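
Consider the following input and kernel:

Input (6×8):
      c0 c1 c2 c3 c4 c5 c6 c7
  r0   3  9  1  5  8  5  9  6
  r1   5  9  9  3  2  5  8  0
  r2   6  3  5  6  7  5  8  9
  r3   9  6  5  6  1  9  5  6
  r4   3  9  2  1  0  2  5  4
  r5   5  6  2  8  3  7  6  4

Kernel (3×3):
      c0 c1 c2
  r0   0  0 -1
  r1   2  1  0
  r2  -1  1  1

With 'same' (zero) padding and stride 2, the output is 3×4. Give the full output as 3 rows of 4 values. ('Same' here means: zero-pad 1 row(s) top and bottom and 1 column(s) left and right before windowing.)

Output[0,0]: The receptive field on the zero-padded input at this output position is [0 0 0 / 0 3 9 / 0 5 9]. Elementwise product with the kernel and sum: 0·-1 + 0·2 + 3·1 + 0·-1 + 5·1 + 9·1.

17 22 22 22
12 13 18 20
8 18 -5 6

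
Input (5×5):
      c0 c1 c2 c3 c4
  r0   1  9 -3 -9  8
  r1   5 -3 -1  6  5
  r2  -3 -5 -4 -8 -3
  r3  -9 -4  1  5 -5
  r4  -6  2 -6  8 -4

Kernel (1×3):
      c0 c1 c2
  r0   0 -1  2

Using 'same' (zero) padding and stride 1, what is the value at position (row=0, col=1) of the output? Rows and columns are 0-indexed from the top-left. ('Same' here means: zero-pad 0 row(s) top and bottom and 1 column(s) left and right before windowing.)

The receptive field on the zero-padded input at this output position is [1 9 -3]. Elementwise product with the kernel and sum: 9·-1 + -3·2.

-15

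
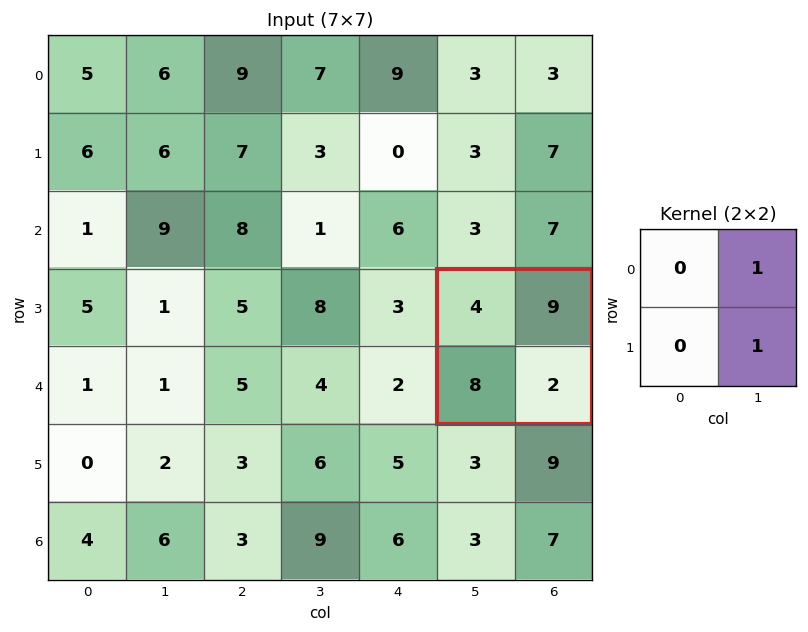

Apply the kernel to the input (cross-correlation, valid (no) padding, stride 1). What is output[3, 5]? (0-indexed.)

The receptive field on the input at this output position is [4 9 / 8 2]. Elementwise product with the kernel and sum: 9·1 + 2·1.

11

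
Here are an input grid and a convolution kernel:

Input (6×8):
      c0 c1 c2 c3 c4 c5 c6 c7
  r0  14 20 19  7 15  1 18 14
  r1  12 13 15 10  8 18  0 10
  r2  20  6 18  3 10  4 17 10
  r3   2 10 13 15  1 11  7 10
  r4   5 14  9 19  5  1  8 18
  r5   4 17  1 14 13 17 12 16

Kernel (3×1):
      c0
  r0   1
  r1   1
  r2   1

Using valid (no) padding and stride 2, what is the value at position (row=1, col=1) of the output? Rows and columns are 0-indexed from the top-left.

The receptive field on the input at this output position is [18 / 13 / 9]. Elementwise product with the kernel and sum: 18·1 + 13·1 + 9·1.

40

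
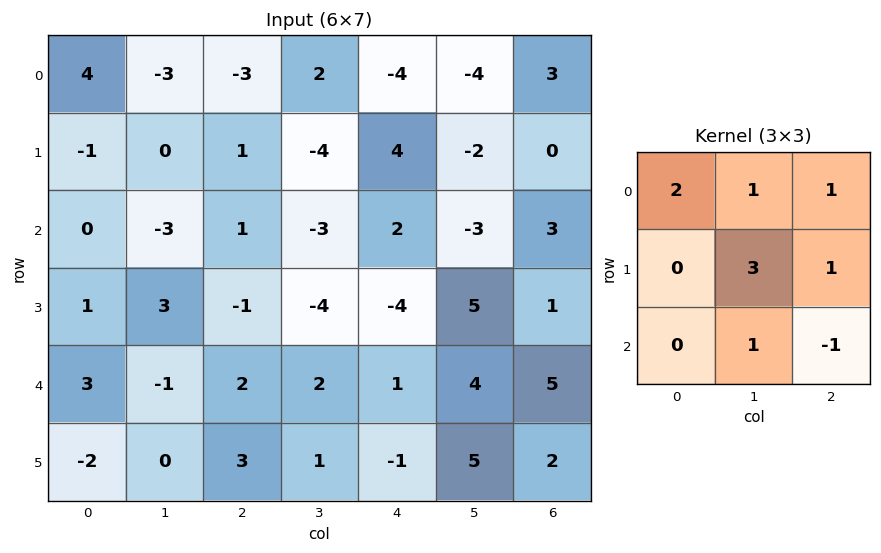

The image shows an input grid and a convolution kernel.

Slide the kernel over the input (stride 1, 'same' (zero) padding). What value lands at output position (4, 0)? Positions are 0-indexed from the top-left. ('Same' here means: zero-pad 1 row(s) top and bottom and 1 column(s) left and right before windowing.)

10

The receptive field on the zero-padded input at this output position is [0 1 3 / 0 3 -1 / 0 -2 0]. Elementwise product with the kernel and sum: 0·2 + 1·1 + 3·1 + 3·3 + -1·1 + -2·1 + 0·-1.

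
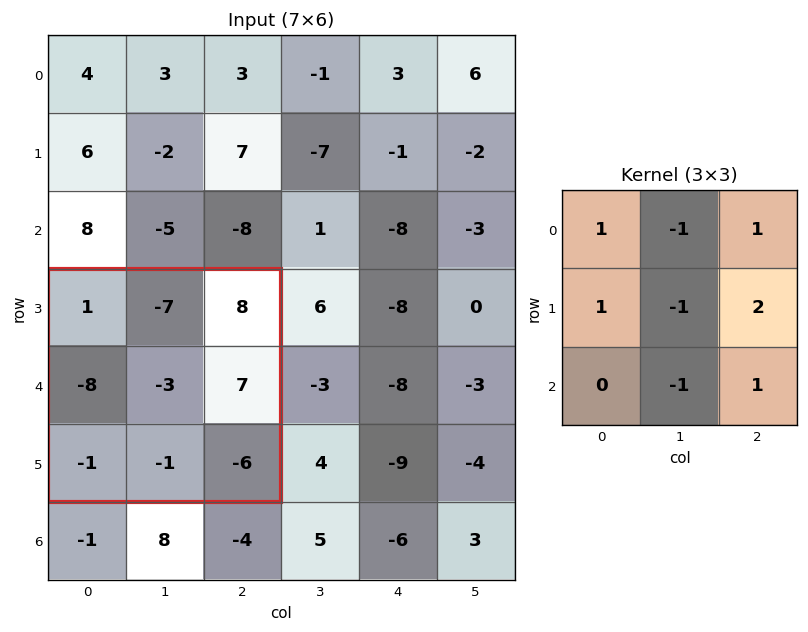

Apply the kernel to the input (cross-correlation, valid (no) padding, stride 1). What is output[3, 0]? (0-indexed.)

20

The receptive field on the input at this output position is [1 -7 8 / -8 -3 7 / -1 -1 -6]. Elementwise product with the kernel and sum: 1·1 + -7·-1 + 8·1 + -8·1 + -3·-1 + 7·2 + -1·-1 + -6·1.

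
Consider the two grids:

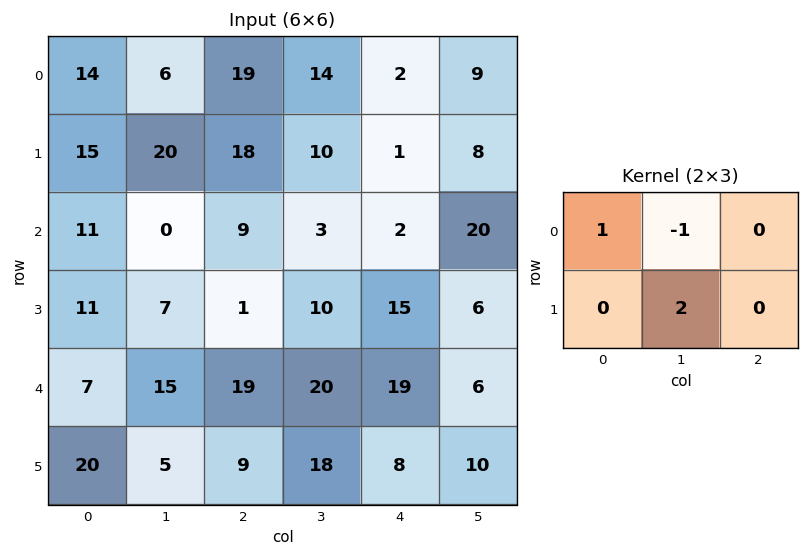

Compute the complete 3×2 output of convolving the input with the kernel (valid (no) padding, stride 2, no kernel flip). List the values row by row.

48 25
25 26
2 35

Output[0,0]: The receptive field on the input at this output position is [14 6 19 / 15 20 18]. Elementwise product with the kernel and sum: 14·1 + 6·-1 + 20·2.
Output[0,1]: The receptive field on the input at this output position is [19 14 2 / 18 10 1]. Elementwise product with the kernel and sum: 19·1 + 14·-1 + 10·2.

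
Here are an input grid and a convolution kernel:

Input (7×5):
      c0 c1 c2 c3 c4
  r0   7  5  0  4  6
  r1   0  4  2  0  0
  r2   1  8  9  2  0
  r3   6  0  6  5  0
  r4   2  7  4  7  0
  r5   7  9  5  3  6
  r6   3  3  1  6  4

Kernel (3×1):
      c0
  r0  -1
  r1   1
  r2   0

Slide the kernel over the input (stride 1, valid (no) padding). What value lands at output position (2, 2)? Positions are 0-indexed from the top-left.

-3

The receptive field on the input at this output position is [9 / 6 / 4]. Elementwise product with the kernel and sum: 9·-1 + 6·1.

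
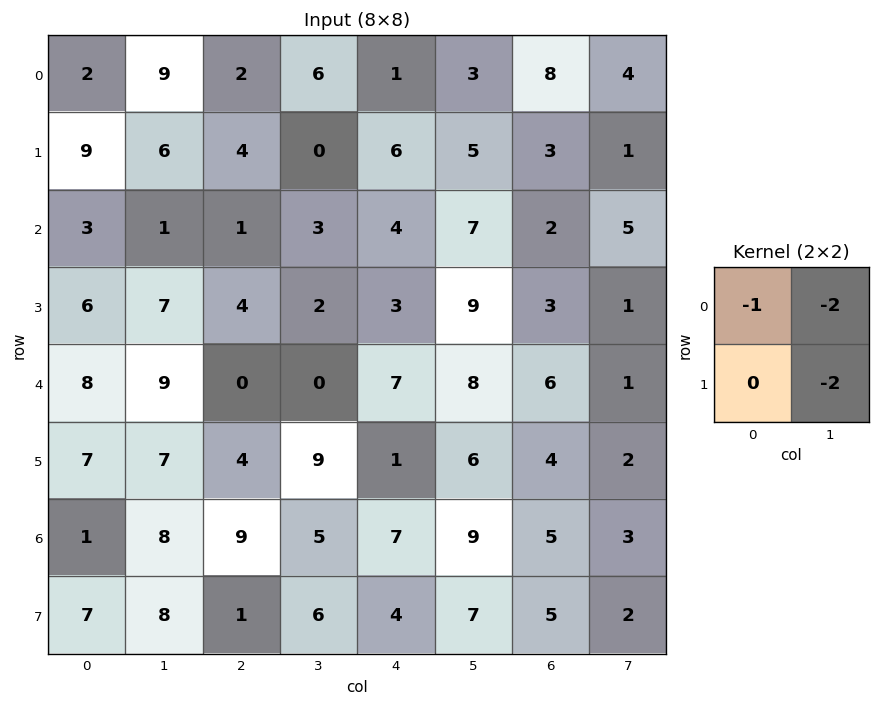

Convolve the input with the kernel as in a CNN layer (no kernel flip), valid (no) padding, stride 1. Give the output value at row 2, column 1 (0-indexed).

-11

The receptive field on the input at this output position is [1 1 / 7 4]. Elementwise product with the kernel and sum: 1·-1 + 1·-2 + 4·-2.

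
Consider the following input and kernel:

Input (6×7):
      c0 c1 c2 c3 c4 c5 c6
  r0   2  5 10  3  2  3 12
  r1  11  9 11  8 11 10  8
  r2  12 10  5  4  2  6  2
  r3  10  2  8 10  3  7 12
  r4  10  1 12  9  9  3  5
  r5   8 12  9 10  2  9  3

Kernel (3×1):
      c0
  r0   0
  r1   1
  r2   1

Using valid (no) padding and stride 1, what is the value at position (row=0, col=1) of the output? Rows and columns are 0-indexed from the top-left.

The receptive field on the input at this output position is [5 / 9 / 10]. Elementwise product with the kernel and sum: 9·1 + 10·1.

19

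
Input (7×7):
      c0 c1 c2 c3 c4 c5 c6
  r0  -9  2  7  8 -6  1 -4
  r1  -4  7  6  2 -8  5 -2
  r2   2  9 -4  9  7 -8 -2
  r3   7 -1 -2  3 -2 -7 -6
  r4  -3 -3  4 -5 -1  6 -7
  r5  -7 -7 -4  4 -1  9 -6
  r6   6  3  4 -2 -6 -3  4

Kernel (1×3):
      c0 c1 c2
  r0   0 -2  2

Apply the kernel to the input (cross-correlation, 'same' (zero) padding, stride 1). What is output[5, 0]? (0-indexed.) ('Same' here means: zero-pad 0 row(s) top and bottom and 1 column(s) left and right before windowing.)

0

The receptive field on the zero-padded input at this output position is [0 -7 -7]. Elementwise product with the kernel and sum: -7·-2 + -7·2.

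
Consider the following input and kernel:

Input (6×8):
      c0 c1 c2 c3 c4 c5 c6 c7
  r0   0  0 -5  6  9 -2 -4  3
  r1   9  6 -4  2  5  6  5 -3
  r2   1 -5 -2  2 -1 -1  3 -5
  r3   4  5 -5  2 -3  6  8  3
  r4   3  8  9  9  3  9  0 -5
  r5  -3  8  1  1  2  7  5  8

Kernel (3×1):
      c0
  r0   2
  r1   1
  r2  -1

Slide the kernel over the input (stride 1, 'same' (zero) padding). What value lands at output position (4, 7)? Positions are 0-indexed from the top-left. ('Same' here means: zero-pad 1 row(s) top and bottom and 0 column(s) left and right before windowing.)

-7

The receptive field on the zero-padded input at this output position is [3 / -5 / 8]. Elementwise product with the kernel and sum: 3·2 + -5·1 + 8·-1.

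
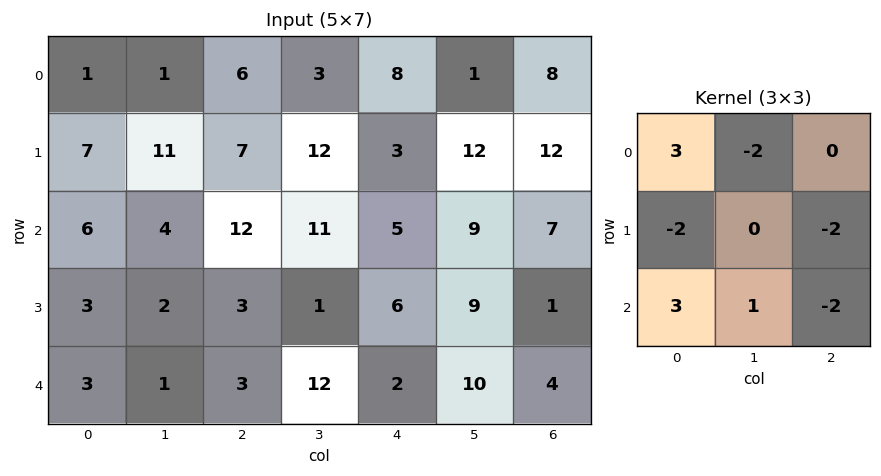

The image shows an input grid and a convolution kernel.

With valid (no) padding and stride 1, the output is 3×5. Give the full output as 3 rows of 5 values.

-29 -53 29 -35 2
-32 -4 -39 -19 -14
2 -36 13 21 -9

Output[0,0]: The receptive field on the input at this output position is [1 1 6 / 7 11 7 / 6 4 12]. Elementwise product with the kernel and sum: 1·3 + 1·-2 + 7·-2 + 7·-2 + 6·3 + 4·1 + 12·-2.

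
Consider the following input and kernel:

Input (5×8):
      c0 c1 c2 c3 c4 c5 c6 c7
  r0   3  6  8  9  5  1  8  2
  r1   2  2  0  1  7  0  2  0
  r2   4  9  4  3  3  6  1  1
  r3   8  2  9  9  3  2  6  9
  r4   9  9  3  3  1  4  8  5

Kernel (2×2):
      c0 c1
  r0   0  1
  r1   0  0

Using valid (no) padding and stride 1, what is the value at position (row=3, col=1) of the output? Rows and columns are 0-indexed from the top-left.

9

The receptive field on the input at this output position is [2 9 / 9 3]. Elementwise product with the kernel and sum: 9·1.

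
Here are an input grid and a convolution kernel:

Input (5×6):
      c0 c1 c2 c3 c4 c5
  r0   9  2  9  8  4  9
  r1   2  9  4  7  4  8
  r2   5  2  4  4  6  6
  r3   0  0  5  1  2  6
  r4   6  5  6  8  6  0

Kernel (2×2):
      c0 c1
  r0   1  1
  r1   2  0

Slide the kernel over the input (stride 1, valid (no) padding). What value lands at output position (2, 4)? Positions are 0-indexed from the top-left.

16

The receptive field on the input at this output position is [6 6 / 2 6]. Elementwise product with the kernel and sum: 6·1 + 6·1 + 2·2.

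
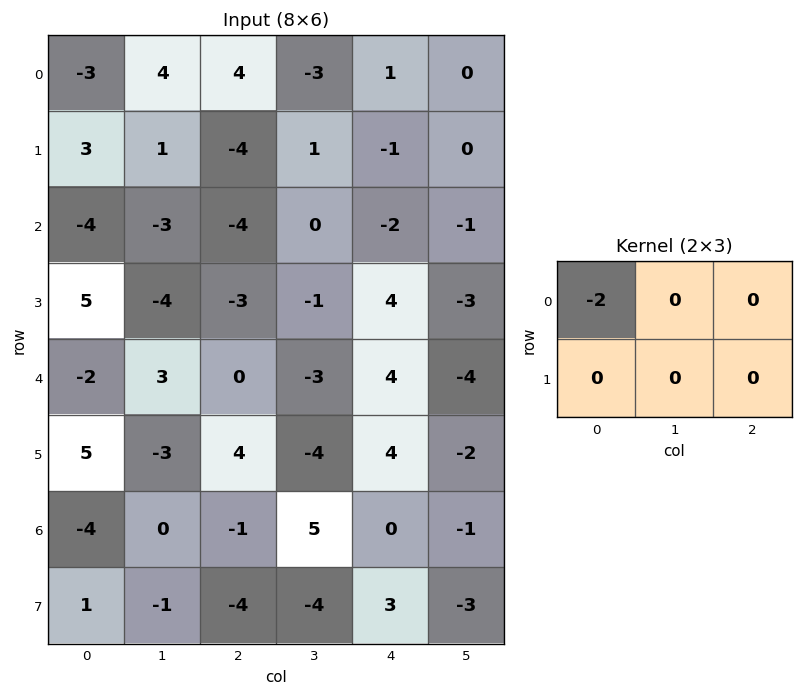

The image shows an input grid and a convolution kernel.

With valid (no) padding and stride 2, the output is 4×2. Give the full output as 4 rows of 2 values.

Output[0,0]: The receptive field on the input at this output position is [-3 4 4 / 3 1 -4]. Elementwise product with the kernel and sum: -3·-2.
Output[0,1]: The receptive field on the input at this output position is [4 -3 1 / -4 1 -1]. Elementwise product with the kernel and sum: 4·-2.

6 -8
8 8
4 0
8 2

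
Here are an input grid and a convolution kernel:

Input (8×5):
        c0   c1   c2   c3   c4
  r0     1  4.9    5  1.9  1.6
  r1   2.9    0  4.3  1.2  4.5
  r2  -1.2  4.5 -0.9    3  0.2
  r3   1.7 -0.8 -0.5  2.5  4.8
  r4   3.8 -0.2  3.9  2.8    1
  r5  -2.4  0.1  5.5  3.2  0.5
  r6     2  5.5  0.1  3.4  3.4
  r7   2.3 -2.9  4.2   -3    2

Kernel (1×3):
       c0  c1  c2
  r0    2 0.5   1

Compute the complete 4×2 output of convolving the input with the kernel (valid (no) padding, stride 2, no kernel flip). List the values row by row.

Output[0,0]: The receptive field on the input at this output position is [1 4.9 5]. Elementwise product with the kernel and sum: 1·2 + 4.9·0.5 + 5·1.
Output[0,1]: The receptive field on the input at this output position is [5 1.9 1.6]. Elementwise product with the kernel and sum: 5·2 + 1.9·0.5 + 1.6·1.

9.45 12.55
-1.05 -0.1
11.4 10.2
6.85 5.3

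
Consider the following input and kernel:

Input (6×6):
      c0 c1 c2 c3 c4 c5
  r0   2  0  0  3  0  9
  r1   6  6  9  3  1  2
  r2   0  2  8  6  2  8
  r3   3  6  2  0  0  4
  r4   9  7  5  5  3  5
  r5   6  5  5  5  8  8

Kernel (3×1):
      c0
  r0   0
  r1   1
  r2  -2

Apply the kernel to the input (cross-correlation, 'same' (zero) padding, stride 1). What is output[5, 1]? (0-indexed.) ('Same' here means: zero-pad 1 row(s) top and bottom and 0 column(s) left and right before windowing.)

The receptive field on the zero-padded input at this output position is [7 / 5 / 0]. Elementwise product with the kernel and sum: 5·1 + 0·-2.

5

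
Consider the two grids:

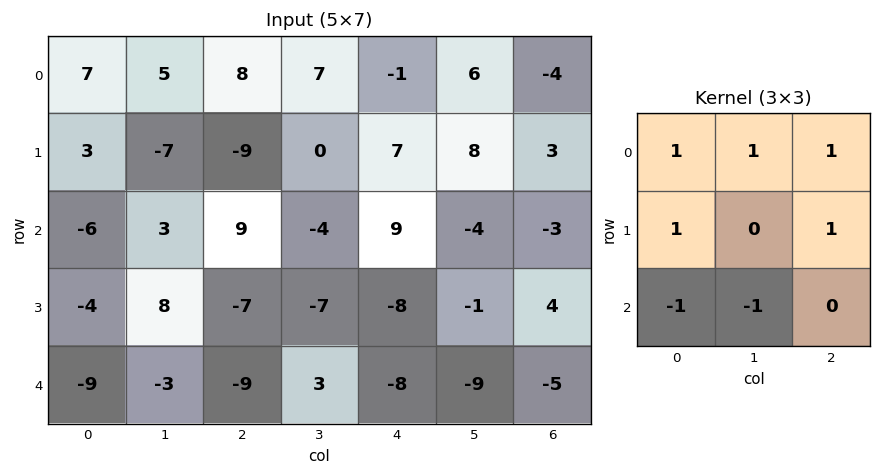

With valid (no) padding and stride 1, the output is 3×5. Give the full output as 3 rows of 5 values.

17 1 7 15 6
-14 -18 30 22 33
7 21 5 -2 15

Output[0,0]: The receptive field on the input at this output position is [7 5 8 / 3 -7 -9 / -6 3 9]. Elementwise product with the kernel and sum: 7·1 + 5·1 + 8·1 + 3·1 + -9·1 + -6·-1 + 3·-1.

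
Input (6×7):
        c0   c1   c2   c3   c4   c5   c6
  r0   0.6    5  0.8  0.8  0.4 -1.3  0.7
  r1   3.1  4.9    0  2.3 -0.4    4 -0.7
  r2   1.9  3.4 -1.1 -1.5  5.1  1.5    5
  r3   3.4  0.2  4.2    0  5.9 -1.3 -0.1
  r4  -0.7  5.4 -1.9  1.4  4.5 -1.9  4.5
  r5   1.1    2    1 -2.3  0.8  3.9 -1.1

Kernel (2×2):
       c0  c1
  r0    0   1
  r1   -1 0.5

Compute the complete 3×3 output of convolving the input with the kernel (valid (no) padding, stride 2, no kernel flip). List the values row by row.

4.35 1.95 1.1
0.1 -5.7 -5.05
5.3 -0.75 -0.75

Output[0,0]: The receptive field on the input at this output position is [0.6 5 / 3.1 4.9]. Elementwise product with the kernel and sum: 5·1 + 3.1·-1 + 4.9·0.5.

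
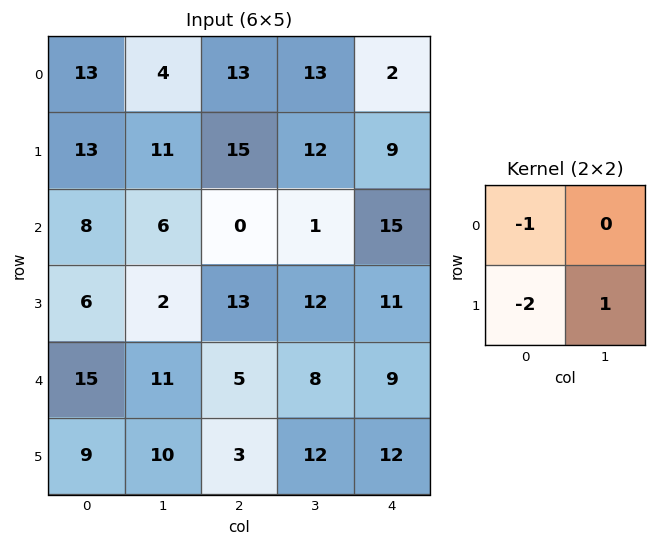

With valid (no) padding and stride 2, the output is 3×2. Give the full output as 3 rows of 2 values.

-28 -31
-18 -14
-23 1

Output[0,0]: The receptive field on the input at this output position is [13 4 / 13 11]. Elementwise product with the kernel and sum: 13·-1 + 13·-2 + 11·1.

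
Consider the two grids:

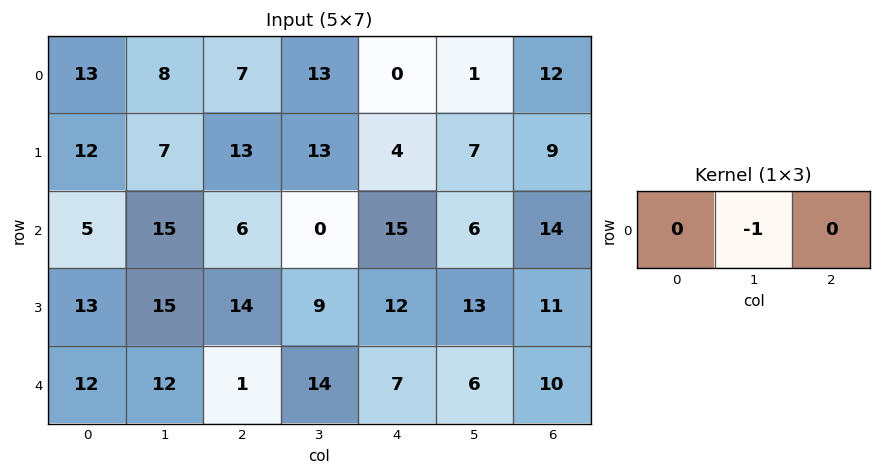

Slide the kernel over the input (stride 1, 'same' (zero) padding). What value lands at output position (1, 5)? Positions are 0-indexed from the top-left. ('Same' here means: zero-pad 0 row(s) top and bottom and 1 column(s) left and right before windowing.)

The receptive field on the zero-padded input at this output position is [4 7 9]. Elementwise product with the kernel and sum: 7·-1.

-7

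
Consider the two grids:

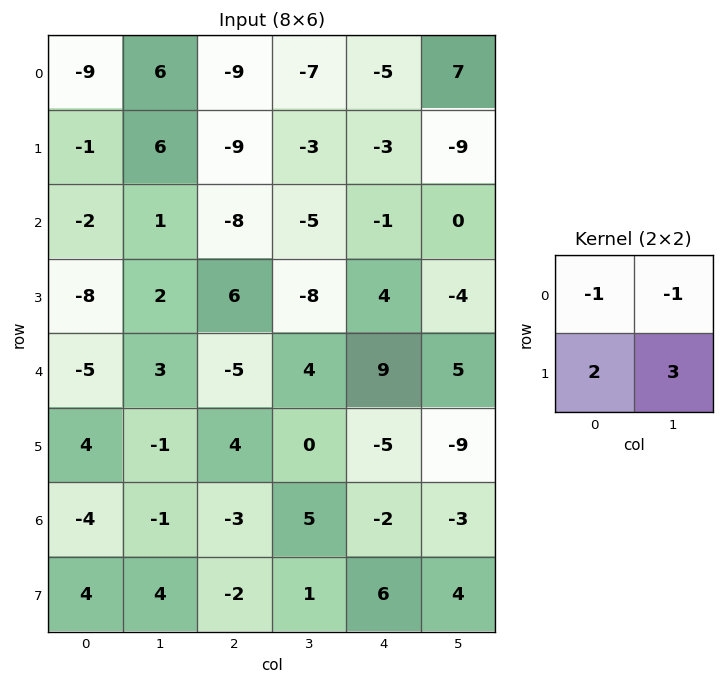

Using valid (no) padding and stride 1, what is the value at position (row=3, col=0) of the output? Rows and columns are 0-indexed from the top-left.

5

The receptive field on the input at this output position is [-8 2 / -5 3]. Elementwise product with the kernel and sum: -8·-1 + 2·-1 + -5·2 + 3·3.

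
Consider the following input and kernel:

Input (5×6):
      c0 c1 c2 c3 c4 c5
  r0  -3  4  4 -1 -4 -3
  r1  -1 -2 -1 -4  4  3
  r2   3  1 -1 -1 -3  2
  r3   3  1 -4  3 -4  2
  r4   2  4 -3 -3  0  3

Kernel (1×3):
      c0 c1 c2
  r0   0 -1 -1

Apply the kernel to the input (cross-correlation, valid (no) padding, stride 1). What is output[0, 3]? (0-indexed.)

The receptive field on the input at this output position is [-1 -4 -3]. Elementwise product with the kernel and sum: -4·-1 + -3·-1.

7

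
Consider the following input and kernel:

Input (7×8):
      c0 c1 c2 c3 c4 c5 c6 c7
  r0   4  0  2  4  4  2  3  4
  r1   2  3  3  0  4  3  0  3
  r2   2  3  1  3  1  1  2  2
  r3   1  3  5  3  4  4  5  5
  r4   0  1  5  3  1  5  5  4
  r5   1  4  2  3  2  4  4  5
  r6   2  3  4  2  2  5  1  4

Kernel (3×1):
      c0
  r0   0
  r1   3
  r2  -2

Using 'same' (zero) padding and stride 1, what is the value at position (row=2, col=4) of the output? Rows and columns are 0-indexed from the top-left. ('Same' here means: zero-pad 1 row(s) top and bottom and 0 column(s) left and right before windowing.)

The receptive field on the zero-padded input at this output position is [4 / 1 / 4]. Elementwise product with the kernel and sum: 1·3 + 4·-2.

-5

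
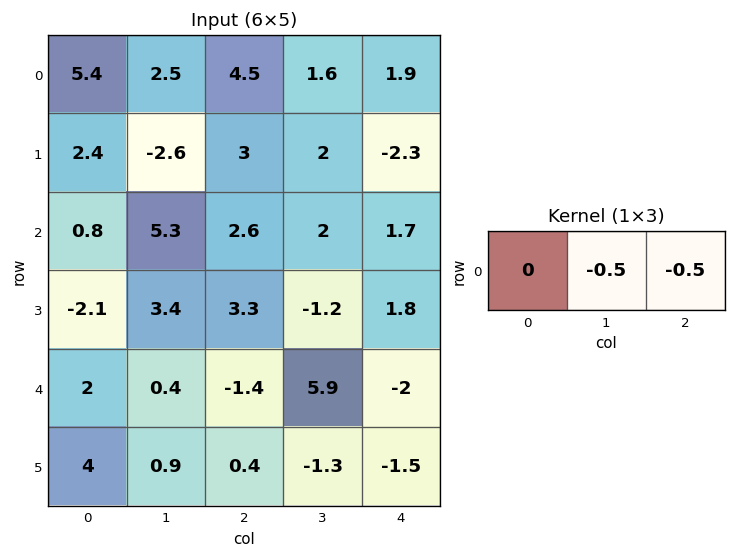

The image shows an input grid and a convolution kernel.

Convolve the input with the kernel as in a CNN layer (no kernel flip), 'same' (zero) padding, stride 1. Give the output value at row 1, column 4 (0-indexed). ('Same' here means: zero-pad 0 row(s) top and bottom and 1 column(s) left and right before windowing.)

1.15

The receptive field on the zero-padded input at this output position is [2 -2.3 0]. Elementwise product with the kernel and sum: -2.3·-0.5 + 0·-0.5.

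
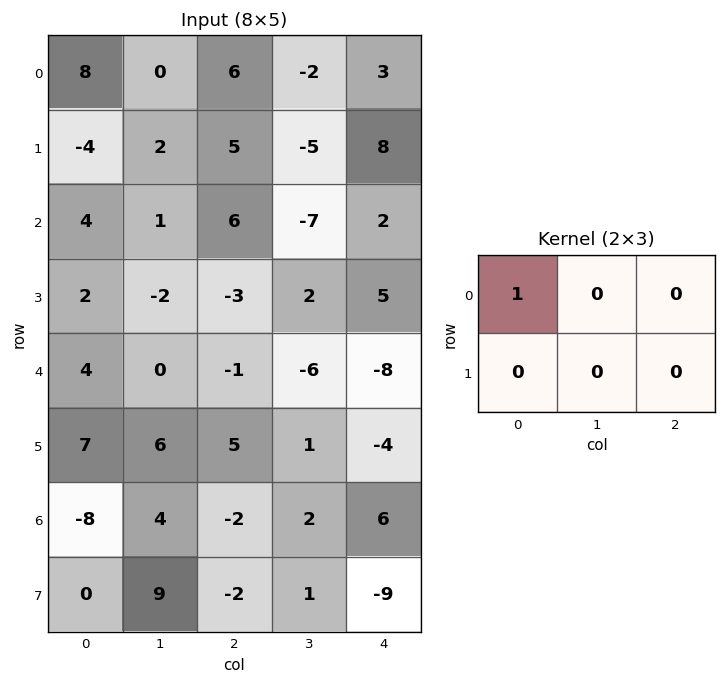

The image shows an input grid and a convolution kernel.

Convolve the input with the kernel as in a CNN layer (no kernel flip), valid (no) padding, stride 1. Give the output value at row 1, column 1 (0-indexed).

2

The receptive field on the input at this output position is [2 5 -5 / 1 6 -7]. Elementwise product with the kernel and sum: 2·1.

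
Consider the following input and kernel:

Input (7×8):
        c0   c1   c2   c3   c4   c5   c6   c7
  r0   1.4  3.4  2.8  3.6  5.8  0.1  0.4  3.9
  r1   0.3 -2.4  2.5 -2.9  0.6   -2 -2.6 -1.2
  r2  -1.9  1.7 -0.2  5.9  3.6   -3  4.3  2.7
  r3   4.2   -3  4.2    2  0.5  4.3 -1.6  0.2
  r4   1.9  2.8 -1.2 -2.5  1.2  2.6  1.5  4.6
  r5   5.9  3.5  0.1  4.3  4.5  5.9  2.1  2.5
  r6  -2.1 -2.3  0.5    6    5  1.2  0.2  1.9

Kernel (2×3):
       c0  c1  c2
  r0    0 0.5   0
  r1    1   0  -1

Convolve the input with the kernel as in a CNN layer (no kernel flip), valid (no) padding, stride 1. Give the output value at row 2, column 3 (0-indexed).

The receptive field on the input at this output position is [5.9 3.6 -3 / 2 0.5 4.3]. Elementwise product with the kernel and sum: 3.6·0.5 + 2·1 + 4.3·-1.

-0.5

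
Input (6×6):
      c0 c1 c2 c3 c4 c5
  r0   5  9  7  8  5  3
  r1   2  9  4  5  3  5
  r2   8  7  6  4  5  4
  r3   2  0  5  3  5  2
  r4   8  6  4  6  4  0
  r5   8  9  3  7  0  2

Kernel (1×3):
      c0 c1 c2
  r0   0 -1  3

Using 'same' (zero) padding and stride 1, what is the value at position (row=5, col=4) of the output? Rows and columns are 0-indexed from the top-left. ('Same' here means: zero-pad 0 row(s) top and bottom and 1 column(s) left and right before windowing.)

The receptive field on the zero-padded input at this output position is [7 0 2]. Elementwise product with the kernel and sum: 0·-1 + 2·3.

6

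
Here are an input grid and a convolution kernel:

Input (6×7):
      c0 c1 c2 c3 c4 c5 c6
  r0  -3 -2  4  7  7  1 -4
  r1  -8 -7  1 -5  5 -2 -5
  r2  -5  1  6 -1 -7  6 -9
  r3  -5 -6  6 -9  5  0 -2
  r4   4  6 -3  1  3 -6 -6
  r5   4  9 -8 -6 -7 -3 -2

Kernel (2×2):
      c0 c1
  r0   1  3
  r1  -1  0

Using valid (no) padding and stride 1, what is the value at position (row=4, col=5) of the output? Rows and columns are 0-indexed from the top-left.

-21

The receptive field on the input at this output position is [-6 -6 / -3 -2]. Elementwise product with the kernel and sum: -6·1 + -6·3 + -3·-1.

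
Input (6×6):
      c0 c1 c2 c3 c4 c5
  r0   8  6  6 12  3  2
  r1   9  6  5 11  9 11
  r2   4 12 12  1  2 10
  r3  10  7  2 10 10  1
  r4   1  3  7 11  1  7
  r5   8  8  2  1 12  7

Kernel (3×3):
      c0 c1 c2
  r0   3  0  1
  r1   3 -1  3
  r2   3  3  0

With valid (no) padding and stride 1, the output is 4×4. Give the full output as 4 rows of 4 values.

Output[0,0]: The receptive field on the input at this output position is [8 6 6 / 9 6 5 / 4 12 12]. Elementwise product with the kernel and sum: 8·3 + 6·1 + 9·3 + 6·-1 + 5·3 + 4·3 + 12·3.

114 148 91 104
119 83 101 135
65 116 118 72
101 96 38 123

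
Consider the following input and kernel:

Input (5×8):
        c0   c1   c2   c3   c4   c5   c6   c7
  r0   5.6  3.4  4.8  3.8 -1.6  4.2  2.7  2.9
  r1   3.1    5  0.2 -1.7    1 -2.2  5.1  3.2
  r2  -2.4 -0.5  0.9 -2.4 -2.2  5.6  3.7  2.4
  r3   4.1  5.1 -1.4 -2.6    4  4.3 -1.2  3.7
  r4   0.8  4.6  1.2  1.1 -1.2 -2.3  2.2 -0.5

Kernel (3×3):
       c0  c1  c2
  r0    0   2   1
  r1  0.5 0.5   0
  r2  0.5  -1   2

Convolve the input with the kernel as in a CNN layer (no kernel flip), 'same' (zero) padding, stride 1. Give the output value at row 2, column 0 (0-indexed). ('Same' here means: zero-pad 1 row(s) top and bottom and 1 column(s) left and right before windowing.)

The receptive field on the zero-padded input at this output position is [0 3.1 5 / 0 -2.4 -0.5 / 0 4.1 5.1]. Elementwise product with the kernel and sum: 3.1·2 + 5·1 + 0·0.5 + -2.4·0.5 + 0·0.5 + 4.1·-1 + 5.1·2.

16.1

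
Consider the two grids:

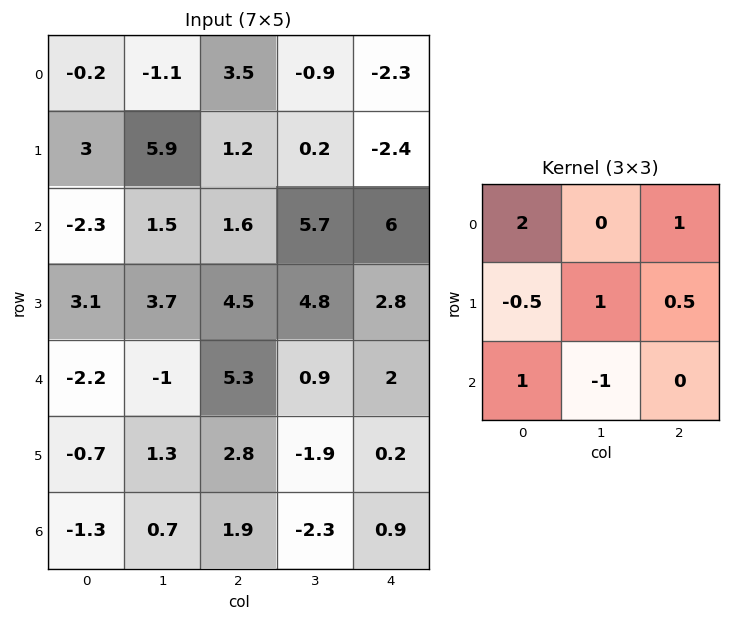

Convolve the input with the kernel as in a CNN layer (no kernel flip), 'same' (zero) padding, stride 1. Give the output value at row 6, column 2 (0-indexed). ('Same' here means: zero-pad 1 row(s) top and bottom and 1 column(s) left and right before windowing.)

The receptive field on the zero-padded input at this output position is [1.3 2.8 -1.9 / 0.7 1.9 -2.3 / 0 0 0]. Elementwise product with the kernel and sum: 1.3·2 + -1.9·1 + 0.7·-0.5 + 1.9·1 + -2.3·0.5 + 0·1 + 0·-1.

1.1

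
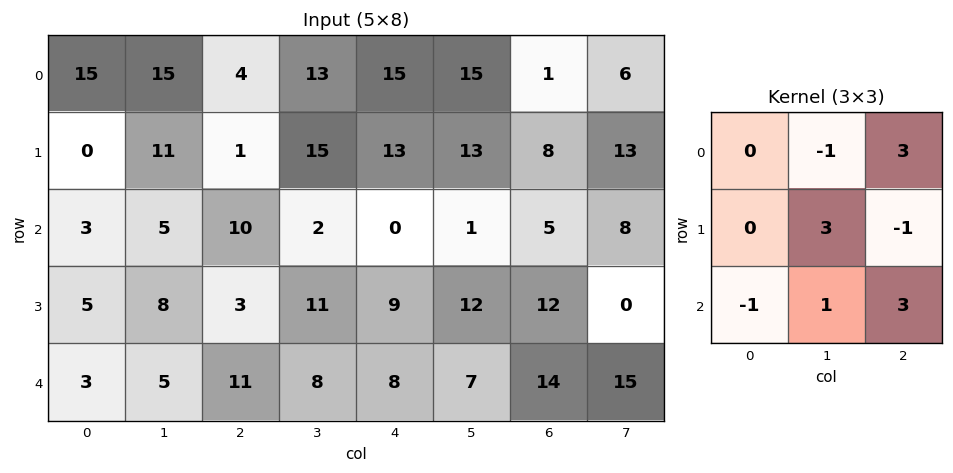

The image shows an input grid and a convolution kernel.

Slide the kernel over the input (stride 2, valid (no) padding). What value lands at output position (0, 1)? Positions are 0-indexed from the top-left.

The receptive field on the input at this output position is [4 13 15 / 1 15 13 / 10 2 0]. Elementwise product with the kernel and sum: 13·-1 + 15·3 + 15·3 + 13·-1 + 10·-1 + 2·1 + 0·3.

56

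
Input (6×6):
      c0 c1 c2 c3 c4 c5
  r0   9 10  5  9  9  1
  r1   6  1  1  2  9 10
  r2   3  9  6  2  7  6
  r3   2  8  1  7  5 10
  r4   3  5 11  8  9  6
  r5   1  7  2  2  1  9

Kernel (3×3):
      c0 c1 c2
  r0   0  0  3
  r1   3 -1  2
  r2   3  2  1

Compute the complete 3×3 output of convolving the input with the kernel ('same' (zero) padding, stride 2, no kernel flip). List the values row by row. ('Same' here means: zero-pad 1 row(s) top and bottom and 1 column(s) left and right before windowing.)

Output[0,0]: The receptive field on the zero-padded input at this output position is [0 0 0 / 0 9 10 / 0 6 1]. Elementwise product with the kernel and sum: 0·3 + 0·3 + 9·-1 + 10·2 + 0·3 + 6·2 + 1·1.
Output[0,1]: The receptive field on the zero-padded input at this output position is [0 0 0 / 10 5 9 / 1 1 2]. Elementwise product with the kernel and sum: 0·3 + 10·3 + 5·-1 + 9·2 + 1·3 + 1·2 + 2·1.

24 50 54
30 64 82
40 68 74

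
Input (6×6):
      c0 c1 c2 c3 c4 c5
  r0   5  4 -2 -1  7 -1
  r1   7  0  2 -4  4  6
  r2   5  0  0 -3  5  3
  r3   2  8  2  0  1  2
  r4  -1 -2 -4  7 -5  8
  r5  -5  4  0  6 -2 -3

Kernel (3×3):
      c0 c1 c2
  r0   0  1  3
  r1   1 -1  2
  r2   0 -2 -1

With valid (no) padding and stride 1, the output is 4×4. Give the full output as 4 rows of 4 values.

9 -12 35 -5
-7 -20 20 16
6 -2 7 19
-1 12 -28 42

Output[0,0]: The receptive field on the input at this output position is [5 4 -2 / 7 0 2 / 5 0 0]. Elementwise product with the kernel and sum: 4·1 + -2·3 + 7·1 + 0·-1 + 2·2 + 0·-2 + 0·-1.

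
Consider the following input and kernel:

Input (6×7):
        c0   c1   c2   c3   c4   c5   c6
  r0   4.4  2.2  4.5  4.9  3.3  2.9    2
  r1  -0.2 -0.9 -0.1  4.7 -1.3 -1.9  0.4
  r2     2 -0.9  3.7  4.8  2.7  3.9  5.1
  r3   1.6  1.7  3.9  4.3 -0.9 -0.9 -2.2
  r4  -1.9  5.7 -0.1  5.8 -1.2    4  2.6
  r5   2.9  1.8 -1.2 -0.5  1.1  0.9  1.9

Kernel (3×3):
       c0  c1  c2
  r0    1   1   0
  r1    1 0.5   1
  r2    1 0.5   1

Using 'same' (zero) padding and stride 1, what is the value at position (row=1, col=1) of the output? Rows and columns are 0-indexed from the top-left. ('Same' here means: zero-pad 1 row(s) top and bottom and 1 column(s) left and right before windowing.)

The receptive field on the zero-padded input at this output position is [4.4 2.2 4.5 / -0.2 -0.9 -0.1 / 2 -0.9 3.7]. Elementwise product with the kernel and sum: 4.4·1 + 2.2·1 + -0.2·1 + -0.9·0.5 + -0.1·1 + 2·1 + -0.9·0.5 + 3.7·1.

11.1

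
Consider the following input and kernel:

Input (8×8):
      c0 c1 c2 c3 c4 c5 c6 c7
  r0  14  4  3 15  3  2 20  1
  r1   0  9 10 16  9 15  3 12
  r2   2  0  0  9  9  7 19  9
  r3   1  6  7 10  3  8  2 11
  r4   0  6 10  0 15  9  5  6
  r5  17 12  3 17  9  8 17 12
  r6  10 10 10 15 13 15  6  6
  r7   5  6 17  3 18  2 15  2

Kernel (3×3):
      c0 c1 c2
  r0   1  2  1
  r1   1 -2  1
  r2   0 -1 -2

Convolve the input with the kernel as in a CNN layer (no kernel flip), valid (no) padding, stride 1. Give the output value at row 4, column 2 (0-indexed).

-38

The receptive field on the input at this output position is [10 0 15 / 3 17 9 / 10 15 13]. Elementwise product with the kernel and sum: 10·1 + 0·2 + 15·1 + 3·1 + 17·-2 + 9·1 + 15·-1 + 13·-2.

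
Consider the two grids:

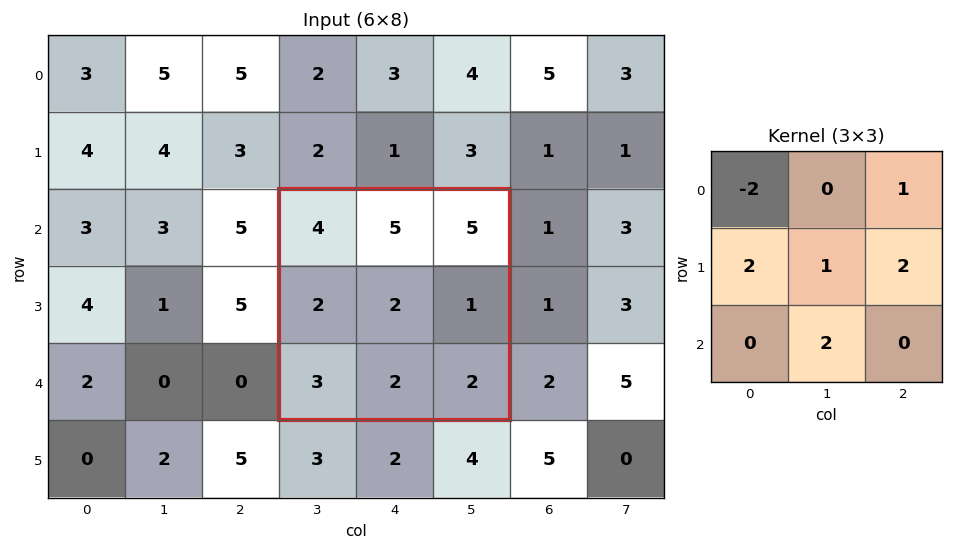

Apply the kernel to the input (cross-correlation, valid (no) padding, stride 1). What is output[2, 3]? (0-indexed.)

The receptive field on the input at this output position is [4 5 5 / 2 2 1 / 3 2 2]. Elementwise product with the kernel and sum: 4·-2 + 5·1 + 2·2 + 2·1 + 1·2 + 2·2.

9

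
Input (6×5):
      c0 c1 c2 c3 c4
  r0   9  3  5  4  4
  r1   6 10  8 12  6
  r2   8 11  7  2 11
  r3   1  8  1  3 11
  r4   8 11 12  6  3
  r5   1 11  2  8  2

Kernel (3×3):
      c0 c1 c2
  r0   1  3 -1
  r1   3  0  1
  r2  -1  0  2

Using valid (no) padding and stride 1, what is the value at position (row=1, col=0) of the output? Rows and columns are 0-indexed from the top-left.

The receptive field on the input at this output position is [6 10 8 / 8 11 7 / 1 8 1]. Elementwise product with the kernel and sum: 6·1 + 10·3 + 8·-1 + 8·3 + 7·1 + 1·-1 + 1·2.

60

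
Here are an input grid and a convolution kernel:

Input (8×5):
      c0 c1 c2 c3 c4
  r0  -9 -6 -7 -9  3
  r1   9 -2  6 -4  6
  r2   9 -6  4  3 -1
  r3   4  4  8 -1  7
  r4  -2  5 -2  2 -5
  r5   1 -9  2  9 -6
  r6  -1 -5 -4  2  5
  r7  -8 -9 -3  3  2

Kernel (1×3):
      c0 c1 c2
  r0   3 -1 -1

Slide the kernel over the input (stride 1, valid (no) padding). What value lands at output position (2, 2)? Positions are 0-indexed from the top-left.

The receptive field on the input at this output position is [4 3 -1]. Elementwise product with the kernel and sum: 4·3 + 3·-1 + -1·-1.

10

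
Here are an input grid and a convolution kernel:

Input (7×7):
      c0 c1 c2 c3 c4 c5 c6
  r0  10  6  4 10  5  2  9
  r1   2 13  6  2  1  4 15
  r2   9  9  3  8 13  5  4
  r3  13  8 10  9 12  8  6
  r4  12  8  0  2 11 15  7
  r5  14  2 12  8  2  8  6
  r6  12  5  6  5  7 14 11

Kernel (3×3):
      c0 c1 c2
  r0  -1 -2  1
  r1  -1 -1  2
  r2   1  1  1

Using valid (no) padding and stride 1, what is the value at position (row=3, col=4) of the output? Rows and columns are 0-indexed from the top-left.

The receptive field on the input at this output position is [12 8 6 / 11 15 7 / 2 8 6]. Elementwise product with the kernel and sum: 12·-1 + 8·-2 + 6·1 + 11·-1 + 15·-1 + 7·2 + 2·1 + 8·1 + 6·1.

-18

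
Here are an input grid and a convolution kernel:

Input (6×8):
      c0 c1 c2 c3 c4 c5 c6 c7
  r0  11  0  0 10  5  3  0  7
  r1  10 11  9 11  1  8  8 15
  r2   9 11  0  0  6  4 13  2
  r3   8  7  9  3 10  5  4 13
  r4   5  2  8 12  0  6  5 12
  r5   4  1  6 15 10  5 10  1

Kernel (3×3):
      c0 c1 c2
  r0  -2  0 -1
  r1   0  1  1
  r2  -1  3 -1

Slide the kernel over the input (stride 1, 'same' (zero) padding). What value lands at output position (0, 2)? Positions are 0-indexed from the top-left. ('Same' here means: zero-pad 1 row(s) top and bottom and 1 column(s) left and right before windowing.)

15

The receptive field on the zero-padded input at this output position is [0 0 0 / 0 0 10 / 11 9 11]. Elementwise product with the kernel and sum: 0·-2 + 0·-1 + 0·1 + 10·1 + 11·-1 + 9·3 + 11·-1.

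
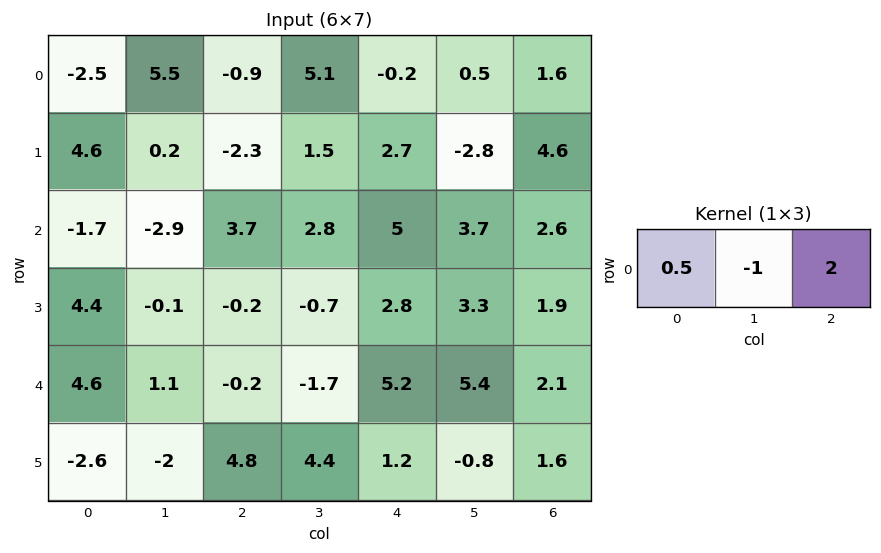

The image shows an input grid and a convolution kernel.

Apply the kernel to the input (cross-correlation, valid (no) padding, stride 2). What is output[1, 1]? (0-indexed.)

The receptive field on the input at this output position is [3.7 2.8 5]. Elementwise product with the kernel and sum: 3.7·0.5 + 2.8·-1 + 5·2.

9.05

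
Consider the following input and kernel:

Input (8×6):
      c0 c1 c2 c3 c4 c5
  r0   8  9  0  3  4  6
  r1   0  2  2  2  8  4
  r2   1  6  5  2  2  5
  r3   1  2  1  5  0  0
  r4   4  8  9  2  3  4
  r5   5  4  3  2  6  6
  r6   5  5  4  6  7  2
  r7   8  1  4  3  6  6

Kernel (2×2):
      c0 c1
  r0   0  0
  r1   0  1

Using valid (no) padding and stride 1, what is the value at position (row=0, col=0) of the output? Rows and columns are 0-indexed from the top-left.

2

The receptive field on the input at this output position is [8 9 / 0 2]. Elementwise product with the kernel and sum: 2·1.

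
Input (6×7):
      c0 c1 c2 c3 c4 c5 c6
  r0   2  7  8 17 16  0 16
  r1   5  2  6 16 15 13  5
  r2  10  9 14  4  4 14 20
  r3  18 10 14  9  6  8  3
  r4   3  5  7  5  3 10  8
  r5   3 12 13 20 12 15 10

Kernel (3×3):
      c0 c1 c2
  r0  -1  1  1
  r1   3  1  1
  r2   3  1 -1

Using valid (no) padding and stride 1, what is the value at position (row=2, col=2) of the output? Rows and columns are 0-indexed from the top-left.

The receptive field on the input at this output position is [14 4 4 / 14 9 6 / 7 5 3]. Elementwise product with the kernel and sum: 14·-1 + 4·1 + 4·1 + 14·3 + 9·1 + 6·1 + 7·3 + 5·1 + 3·-1.

74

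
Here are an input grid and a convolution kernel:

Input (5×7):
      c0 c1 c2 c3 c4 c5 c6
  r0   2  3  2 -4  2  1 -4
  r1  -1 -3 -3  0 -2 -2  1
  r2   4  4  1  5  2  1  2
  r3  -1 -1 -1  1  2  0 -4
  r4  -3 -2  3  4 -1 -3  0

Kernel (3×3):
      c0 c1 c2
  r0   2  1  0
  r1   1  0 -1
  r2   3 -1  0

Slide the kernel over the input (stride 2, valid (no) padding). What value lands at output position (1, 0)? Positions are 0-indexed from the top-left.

The receptive field on the input at this output position is [4 4 1 / -1 -1 -1 / -3 -2 3]. Elementwise product with the kernel and sum: 4·2 + 4·1 + -1·1 + -1·-1 + -3·3 + -2·-1.

5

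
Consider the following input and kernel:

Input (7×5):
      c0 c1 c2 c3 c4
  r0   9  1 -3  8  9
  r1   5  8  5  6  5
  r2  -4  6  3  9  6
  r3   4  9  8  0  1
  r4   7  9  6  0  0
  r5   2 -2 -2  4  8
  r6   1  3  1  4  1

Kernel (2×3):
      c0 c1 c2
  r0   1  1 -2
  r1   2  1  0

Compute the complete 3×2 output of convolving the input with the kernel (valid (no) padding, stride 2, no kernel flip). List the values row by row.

Output[0,0]: The receptive field on the input at this output position is [9 1 -3 / 5 8 5]. Elementwise product with the kernel and sum: 9·1 + 1·1 + -3·-2 + 5·2 + 8·1.
Output[0,1]: The receptive field on the input at this output position is [-3 8 9 / 5 6 5]. Elementwise product with the kernel and sum: -3·1 + 8·1 + 9·-2 + 5·2 + 6·1.

34 3
13 16
6 6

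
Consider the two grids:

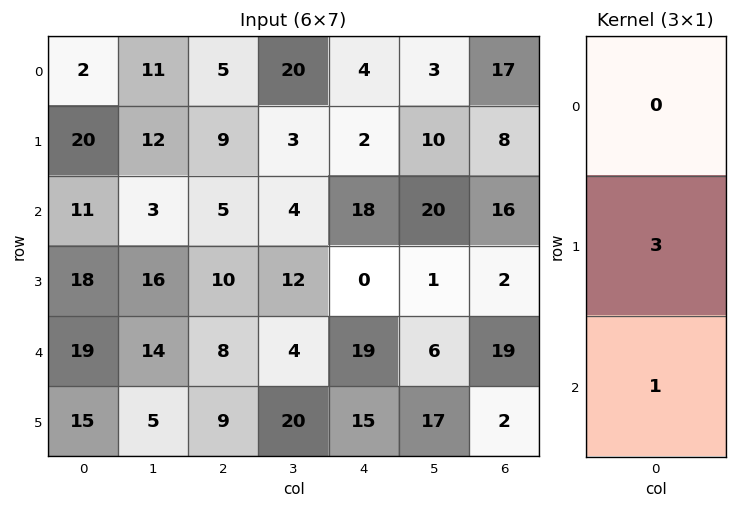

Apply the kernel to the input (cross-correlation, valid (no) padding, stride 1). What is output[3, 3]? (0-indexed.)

32

The receptive field on the input at this output position is [12 / 4 / 20]. Elementwise product with the kernel and sum: 4·3 + 20·1.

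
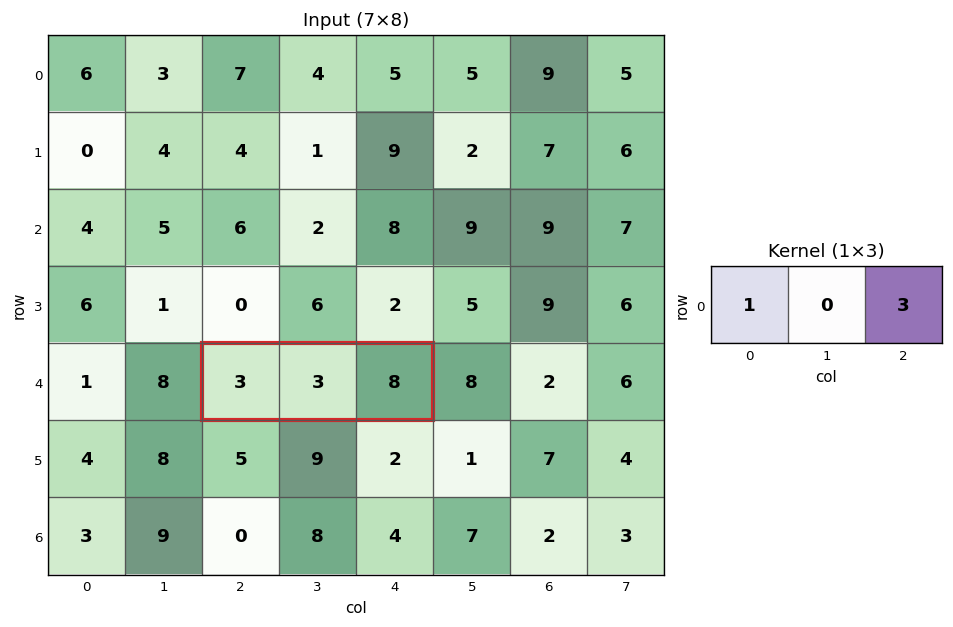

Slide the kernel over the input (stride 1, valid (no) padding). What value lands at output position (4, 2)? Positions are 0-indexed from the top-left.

The receptive field on the input at this output position is [3 3 8]. Elementwise product with the kernel and sum: 3·1 + 8·3.

27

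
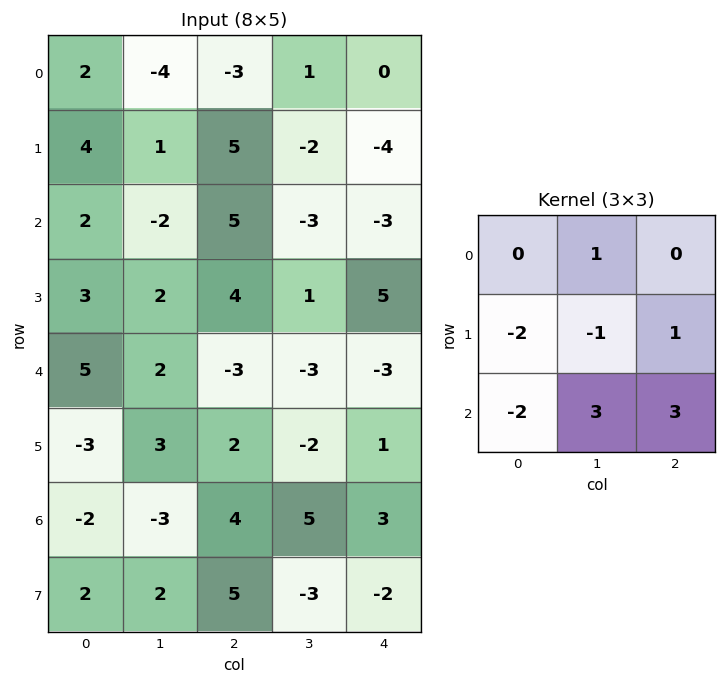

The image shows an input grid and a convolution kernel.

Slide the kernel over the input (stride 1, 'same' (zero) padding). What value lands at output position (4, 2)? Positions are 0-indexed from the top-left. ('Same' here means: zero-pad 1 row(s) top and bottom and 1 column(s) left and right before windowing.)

-6

The receptive field on the zero-padded input at this output position is [2 4 1 / 2 -3 -3 / 3 2 -2]. Elementwise product with the kernel and sum: 4·1 + 2·-2 + -3·-1 + -3·1 + 3·-2 + 2·3 + -2·3.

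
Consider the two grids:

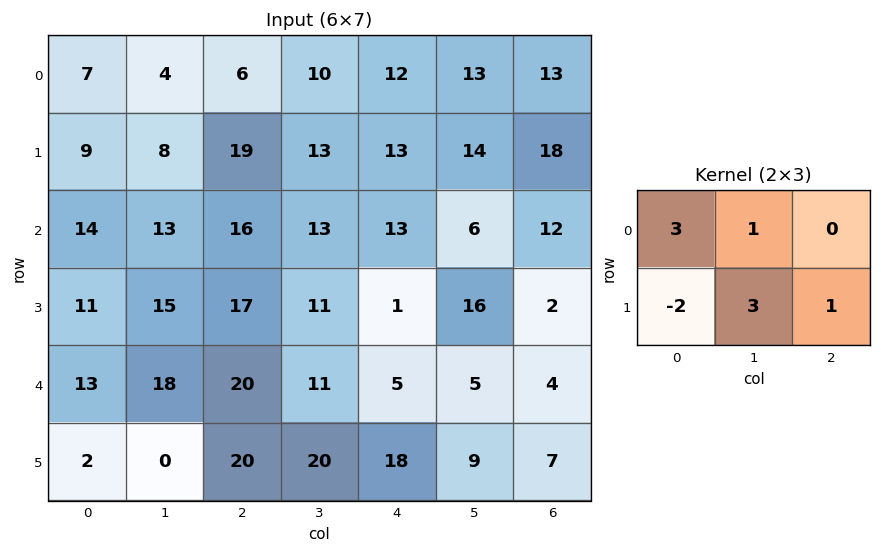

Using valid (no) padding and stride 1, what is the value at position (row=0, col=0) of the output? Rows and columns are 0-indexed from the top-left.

50

The receptive field on the input at this output position is [7 4 6 / 9 8 19]. Elementwise product with the kernel and sum: 7·3 + 4·1 + 9·-2 + 8·3 + 19·1.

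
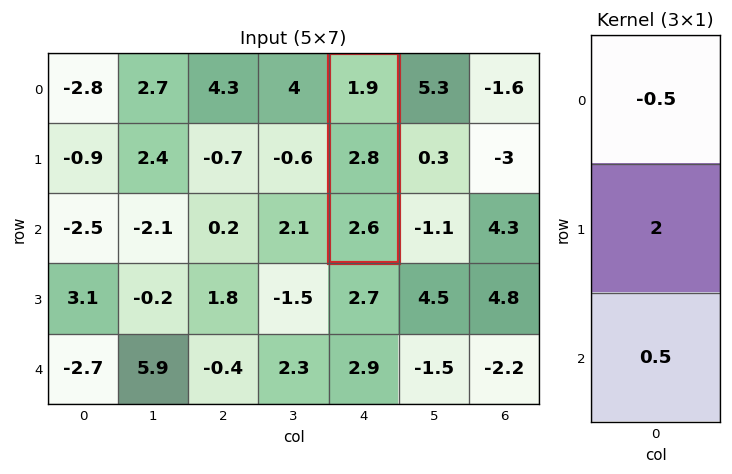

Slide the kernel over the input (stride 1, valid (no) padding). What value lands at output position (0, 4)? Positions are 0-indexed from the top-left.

5.95

The receptive field on the input at this output position is [1.9 / 2.8 / 2.6]. Elementwise product with the kernel and sum: 1.9·-0.5 + 2.8·2 + 2.6·0.5.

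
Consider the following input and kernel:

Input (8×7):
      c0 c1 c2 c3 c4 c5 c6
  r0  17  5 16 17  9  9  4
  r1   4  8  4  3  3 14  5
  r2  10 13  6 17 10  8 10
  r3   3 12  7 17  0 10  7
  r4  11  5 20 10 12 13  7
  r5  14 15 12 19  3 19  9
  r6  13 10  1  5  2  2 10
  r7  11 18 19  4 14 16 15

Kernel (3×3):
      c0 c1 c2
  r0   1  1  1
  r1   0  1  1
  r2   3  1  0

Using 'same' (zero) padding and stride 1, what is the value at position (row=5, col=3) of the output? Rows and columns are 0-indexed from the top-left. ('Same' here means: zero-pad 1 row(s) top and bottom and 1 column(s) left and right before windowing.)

72

The receptive field on the zero-padded input at this output position is [20 10 12 / 12 19 3 / 1 5 2]. Elementwise product with the kernel and sum: 20·1 + 10·1 + 12·1 + 19·1 + 3·1 + 1·3 + 5·1.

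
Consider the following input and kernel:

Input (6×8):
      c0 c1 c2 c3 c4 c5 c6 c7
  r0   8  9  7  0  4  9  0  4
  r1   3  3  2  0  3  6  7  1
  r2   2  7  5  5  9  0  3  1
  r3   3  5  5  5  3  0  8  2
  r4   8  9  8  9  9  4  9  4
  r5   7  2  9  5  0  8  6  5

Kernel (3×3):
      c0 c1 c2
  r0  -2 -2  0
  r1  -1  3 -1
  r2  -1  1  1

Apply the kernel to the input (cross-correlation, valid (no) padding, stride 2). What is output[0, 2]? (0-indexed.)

The receptive field on the input at this output position is [4 9 0 / 3 6 7 / 9 0 3]. Elementwise product with the kernel and sum: 4·-2 + 9·-2 + 3·-1 + 6·3 + 7·-1 + 9·-1 + 0·1 + 3·1.

-24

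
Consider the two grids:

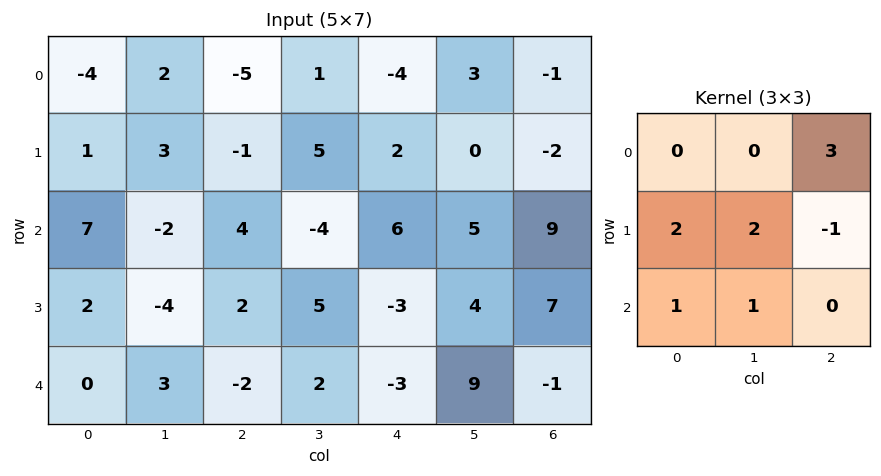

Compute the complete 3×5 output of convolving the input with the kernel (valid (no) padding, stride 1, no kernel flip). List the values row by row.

Output[0,0]: The receptive field on the input at this output position is [-4 2 -5 / 1 3 -1 / 7 -2 4]. Elementwise product with the kernel and sum: -5·3 + 1·2 + 3·2 + -1·-1 + 7·1 + -2·1.
Output[0,1]: The receptive field on the input at this output position is [2 -5 1 / 3 -1 5 / -2 4 -4]. Elementwise product with the kernel and sum: 1·3 + 3·2 + -1·2 + 5·-1 + -2·1 + 4·1.

-1 4 -6 25 14
1 21 7 1 8
9 -20 35 14 28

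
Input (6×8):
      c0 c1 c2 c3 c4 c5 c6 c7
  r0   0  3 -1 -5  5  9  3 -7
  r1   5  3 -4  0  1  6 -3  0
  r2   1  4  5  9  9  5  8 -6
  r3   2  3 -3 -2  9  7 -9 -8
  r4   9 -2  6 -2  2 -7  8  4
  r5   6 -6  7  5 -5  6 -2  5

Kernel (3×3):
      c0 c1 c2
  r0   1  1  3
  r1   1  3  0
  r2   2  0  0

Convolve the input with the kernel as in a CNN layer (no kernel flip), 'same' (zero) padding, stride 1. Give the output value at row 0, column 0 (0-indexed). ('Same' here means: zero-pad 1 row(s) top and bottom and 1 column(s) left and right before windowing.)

0

The receptive field on the zero-padded input at this output position is [0 0 0 / 0 0 3 / 0 5 3]. Elementwise product with the kernel and sum: 0·1 + 0·1 + 0·3 + 0·1 + 0·3 + 0·2.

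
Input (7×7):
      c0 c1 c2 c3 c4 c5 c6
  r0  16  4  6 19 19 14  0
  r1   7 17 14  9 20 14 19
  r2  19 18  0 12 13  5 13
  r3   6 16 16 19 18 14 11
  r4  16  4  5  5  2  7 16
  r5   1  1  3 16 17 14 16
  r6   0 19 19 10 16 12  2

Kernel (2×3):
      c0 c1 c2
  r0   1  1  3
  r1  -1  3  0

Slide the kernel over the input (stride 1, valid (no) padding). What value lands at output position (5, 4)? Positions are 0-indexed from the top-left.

The receptive field on the input at this output position is [17 14 16 / 16 12 2]. Elementwise product with the kernel and sum: 17·1 + 14·1 + 16·3 + 16·-1 + 12·3.

99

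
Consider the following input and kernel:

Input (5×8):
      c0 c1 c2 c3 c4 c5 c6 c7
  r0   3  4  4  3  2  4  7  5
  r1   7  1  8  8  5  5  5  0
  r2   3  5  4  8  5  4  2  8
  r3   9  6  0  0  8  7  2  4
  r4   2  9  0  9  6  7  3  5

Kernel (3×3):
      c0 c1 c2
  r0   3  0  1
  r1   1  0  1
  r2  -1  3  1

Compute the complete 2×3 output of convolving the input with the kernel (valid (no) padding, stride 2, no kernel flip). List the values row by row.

44 52 32
47 58 45

Output[0,0]: The receptive field on the input at this output position is [3 4 4 / 7 1 8 / 3 5 4]. Elementwise product with the kernel and sum: 3·3 + 4·1 + 7·1 + 8·1 + 3·-1 + 5·3 + 4·1.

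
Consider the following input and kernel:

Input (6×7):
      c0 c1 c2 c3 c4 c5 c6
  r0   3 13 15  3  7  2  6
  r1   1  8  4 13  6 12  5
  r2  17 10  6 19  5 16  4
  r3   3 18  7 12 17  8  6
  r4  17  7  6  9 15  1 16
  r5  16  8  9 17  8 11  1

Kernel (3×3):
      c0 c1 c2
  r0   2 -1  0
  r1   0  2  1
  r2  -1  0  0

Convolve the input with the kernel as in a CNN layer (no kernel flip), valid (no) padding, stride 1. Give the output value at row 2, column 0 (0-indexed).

50

The receptive field on the input at this output position is [17 10 6 / 3 18 7 / 17 7 6]. Elementwise product with the kernel and sum: 17·2 + 10·-1 + 18·2 + 7·1 + 17·-1.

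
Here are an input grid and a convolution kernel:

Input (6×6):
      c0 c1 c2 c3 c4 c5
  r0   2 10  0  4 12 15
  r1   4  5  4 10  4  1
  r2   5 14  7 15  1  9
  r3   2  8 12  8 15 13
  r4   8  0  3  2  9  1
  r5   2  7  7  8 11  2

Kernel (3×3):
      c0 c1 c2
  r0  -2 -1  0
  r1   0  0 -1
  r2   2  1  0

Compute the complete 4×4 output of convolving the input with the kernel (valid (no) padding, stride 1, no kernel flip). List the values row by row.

6 5 21 10
-8 -1 13 -2
-20 -40 -36 -31
-4 -9 -19 -5

Output[0,0]: The receptive field on the input at this output position is [2 10 0 / 4 5 4 / 5 14 7]. Elementwise product with the kernel and sum: 2·-2 + 10·-1 + 4·-1 + 5·2 + 14·1.
Output[0,1]: The receptive field on the input at this output position is [10 0 4 / 5 4 10 / 14 7 15]. Elementwise product with the kernel and sum: 10·-2 + 0·-1 + 10·-1 + 14·2 + 7·1.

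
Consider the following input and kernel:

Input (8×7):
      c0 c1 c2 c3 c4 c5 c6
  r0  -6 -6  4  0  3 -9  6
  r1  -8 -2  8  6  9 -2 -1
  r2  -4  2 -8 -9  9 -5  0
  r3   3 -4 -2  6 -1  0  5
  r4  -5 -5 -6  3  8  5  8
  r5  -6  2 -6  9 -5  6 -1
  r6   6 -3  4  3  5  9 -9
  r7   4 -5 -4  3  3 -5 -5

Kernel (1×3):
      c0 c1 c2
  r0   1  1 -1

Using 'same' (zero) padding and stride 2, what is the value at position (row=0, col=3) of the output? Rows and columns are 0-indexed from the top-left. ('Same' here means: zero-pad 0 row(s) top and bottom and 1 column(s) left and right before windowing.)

-3

The receptive field on the zero-padded input at this output position is [-9 6 0]. Elementwise product with the kernel and sum: -9·1 + 6·1 + 0·-1.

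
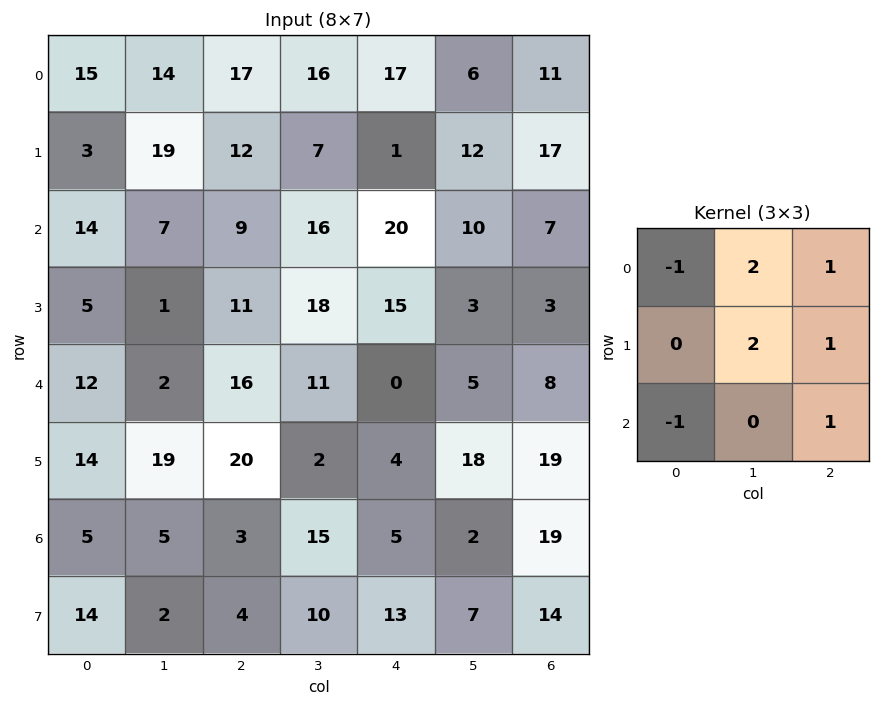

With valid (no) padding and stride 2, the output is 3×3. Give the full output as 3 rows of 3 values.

Output[0,0]: The receptive field on the input at this output position is [15 14 17 / 3 19 12 / 14 7 9]. Elementwise product with the kernel and sum: 15·-1 + 14·2 + 17·1 + 19·2 + 12·1 + 14·-1 + 9·1.
Output[0,1]: The receptive field on the input at this output position is [17 16 17 / 12 7 1 / 9 16 20]. Elementwise product with the kernel and sum: 17·-1 + 16·2 + 17·1 + 7·2 + 1·1 + 9·-1 + 20·1.

75 58 34
26 78 24
64 16 87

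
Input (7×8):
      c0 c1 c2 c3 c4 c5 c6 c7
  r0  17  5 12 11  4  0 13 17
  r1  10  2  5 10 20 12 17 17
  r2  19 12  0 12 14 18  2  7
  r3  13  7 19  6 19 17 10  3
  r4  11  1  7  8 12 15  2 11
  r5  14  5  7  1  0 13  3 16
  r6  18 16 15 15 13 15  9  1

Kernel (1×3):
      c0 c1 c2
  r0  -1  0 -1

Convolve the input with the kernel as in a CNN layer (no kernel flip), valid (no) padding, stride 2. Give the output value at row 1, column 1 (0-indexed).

-14

The receptive field on the input at this output position is [0 12 14]. Elementwise product with the kernel and sum: 0·-1 + 14·-1.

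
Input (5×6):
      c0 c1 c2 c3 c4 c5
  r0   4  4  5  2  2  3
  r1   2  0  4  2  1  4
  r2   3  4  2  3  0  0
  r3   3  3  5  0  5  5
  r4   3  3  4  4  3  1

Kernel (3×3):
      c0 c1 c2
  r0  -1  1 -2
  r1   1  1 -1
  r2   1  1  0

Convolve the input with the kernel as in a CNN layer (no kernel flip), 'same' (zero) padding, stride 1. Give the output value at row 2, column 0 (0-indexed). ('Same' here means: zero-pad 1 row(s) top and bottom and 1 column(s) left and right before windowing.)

4

The receptive field on the zero-padded input at this output position is [0 2 0 / 0 3 4 / 0 3 3]. Elementwise product with the kernel and sum: 0·-1 + 2·1 + 0·-2 + 0·1 + 3·1 + 4·-1 + 0·1 + 3·1.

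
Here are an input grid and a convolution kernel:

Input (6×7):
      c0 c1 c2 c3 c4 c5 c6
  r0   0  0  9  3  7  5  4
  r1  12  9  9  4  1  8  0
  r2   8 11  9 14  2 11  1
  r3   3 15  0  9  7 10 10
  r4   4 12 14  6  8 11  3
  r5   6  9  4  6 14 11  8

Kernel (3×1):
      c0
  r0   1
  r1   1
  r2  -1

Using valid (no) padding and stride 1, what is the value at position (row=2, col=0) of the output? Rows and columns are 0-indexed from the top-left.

7

The receptive field on the input at this output position is [8 / 3 / 4]. Elementwise product with the kernel and sum: 8·1 + 3·1 + 4·-1.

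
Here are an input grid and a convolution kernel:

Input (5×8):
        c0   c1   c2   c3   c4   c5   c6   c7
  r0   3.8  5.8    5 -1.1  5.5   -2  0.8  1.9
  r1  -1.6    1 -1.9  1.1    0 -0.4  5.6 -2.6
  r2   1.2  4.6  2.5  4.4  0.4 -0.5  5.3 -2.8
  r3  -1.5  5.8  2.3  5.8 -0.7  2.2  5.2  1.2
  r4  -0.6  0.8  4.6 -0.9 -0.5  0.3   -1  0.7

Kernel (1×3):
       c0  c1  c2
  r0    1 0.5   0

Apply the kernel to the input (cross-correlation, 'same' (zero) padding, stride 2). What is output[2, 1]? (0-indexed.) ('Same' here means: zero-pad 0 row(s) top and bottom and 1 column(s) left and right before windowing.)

3.1

The receptive field on the zero-padded input at this output position is [0.8 4.6 -0.9]. Elementwise product with the kernel and sum: 0.8·1 + 4.6·0.5.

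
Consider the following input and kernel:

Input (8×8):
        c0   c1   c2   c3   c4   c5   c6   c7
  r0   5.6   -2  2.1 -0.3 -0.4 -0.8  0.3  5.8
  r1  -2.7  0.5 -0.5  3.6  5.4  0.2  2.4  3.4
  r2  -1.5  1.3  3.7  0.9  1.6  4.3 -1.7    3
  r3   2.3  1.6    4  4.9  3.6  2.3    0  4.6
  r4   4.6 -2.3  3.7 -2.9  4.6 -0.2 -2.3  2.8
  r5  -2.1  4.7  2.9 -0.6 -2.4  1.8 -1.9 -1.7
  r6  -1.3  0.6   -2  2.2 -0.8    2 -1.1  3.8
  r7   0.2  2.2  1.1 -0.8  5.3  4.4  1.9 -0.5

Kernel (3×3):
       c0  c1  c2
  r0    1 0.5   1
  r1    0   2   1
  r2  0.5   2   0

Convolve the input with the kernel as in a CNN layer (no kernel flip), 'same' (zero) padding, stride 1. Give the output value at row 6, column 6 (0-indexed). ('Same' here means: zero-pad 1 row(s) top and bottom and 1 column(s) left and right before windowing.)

The receptive field on the zero-padded input at this output position is [1.8 -1.9 -1.7 / 2 -1.1 3.8 / 4.4 1.9 -0.5]. Elementwise product with the kernel and sum: 1.8·1 + -1.9·0.5 + -1.7·1 + -1.1·2 + 3.8·1 + 4.4·0.5 + 1.9·2.

6.75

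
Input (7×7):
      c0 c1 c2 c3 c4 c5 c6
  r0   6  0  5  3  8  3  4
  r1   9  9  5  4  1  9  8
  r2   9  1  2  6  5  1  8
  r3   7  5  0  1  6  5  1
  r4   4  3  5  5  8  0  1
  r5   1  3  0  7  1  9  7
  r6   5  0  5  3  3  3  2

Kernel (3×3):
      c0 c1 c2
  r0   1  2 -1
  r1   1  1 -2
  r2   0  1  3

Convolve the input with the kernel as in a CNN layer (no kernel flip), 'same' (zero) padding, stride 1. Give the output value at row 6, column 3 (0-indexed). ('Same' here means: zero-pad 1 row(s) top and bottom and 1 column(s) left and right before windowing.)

The receptive field on the zero-padded input at this output position is [0 7 1 / 5 3 3 / 0 0 0]. Elementwise product with the kernel and sum: 0·1 + 7·2 + 1·-1 + 5·1 + 3·1 + 3·-2 + 0·1 + 0·3.

15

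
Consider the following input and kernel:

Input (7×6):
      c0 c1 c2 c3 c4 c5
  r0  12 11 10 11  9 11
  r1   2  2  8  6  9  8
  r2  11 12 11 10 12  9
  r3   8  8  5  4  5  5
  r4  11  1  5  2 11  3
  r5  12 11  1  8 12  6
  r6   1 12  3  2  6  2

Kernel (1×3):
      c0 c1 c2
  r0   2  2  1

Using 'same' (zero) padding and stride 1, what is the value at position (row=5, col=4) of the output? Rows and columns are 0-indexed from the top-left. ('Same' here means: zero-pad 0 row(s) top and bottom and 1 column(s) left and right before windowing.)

46

The receptive field on the zero-padded input at this output position is [8 12 6]. Elementwise product with the kernel and sum: 8·2 + 12·2 + 6·1.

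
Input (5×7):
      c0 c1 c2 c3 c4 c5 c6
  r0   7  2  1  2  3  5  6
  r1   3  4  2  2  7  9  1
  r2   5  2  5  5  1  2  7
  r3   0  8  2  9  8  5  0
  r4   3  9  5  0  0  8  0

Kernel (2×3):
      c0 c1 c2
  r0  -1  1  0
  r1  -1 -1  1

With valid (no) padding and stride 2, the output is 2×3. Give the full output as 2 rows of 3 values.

-10 4 -13
-9 -3 -12

Output[0,0]: The receptive field on the input at this output position is [7 2 1 / 3 4 2]. Elementwise product with the kernel and sum: 7·-1 + 2·1 + 3·-1 + 4·-1 + 2·1.
Output[0,1]: The receptive field on the input at this output position is [1 2 3 / 2 2 7]. Elementwise product with the kernel and sum: 1·-1 + 2·1 + 2·-1 + 2·-1 + 7·1.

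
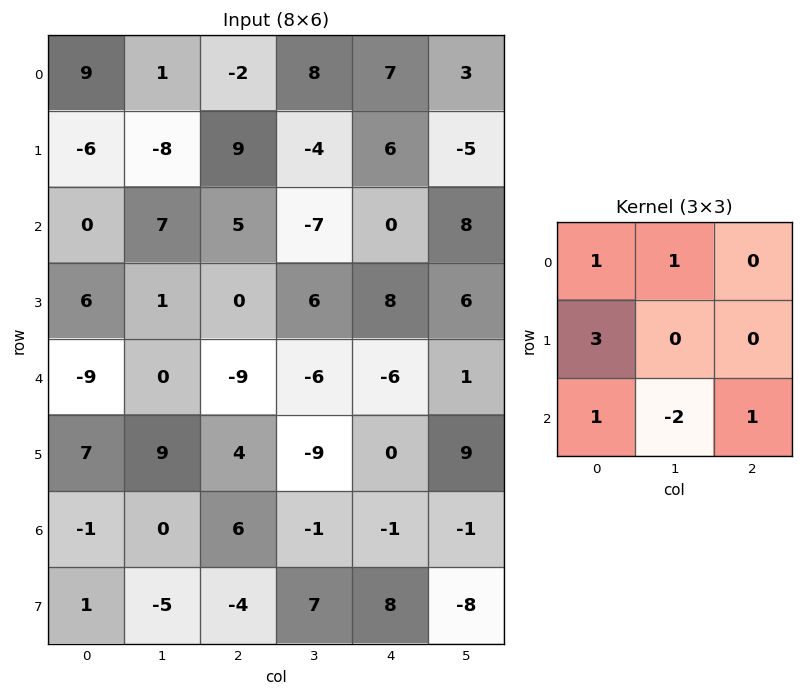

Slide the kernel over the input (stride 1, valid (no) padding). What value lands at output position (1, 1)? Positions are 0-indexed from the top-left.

29

The receptive field on the input at this output position is [-8 9 -4 / 7 5 -7 / 1 0 6]. Elementwise product with the kernel and sum: -8·1 + 9·1 + 7·3 + 1·1 + 0·-2 + 6·1.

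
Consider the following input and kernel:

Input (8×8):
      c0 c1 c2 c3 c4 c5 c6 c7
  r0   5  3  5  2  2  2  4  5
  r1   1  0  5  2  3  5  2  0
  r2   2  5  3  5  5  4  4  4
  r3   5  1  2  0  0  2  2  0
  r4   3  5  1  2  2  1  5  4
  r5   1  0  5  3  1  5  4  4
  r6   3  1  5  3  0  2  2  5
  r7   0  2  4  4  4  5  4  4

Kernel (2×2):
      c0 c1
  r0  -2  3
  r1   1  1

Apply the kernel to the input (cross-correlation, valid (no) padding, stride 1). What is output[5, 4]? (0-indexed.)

The receptive field on the input at this output position is [1 5 / 0 2]. Elementwise product with the kernel and sum: 1·-2 + 5·3 + 0·1 + 2·1.

15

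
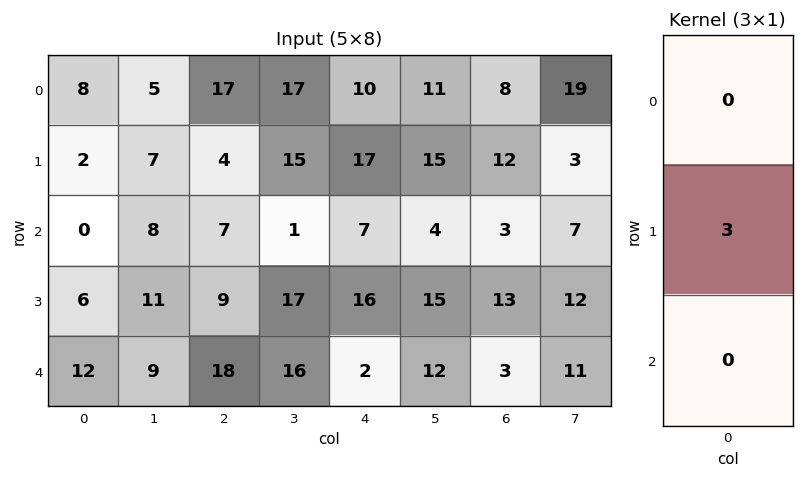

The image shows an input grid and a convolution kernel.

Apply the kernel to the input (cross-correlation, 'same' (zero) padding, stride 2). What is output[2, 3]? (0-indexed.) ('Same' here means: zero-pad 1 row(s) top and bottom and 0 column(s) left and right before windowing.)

The receptive field on the zero-padded input at this output position is [13 / 3 / 0]. Elementwise product with the kernel and sum: 3·3.

9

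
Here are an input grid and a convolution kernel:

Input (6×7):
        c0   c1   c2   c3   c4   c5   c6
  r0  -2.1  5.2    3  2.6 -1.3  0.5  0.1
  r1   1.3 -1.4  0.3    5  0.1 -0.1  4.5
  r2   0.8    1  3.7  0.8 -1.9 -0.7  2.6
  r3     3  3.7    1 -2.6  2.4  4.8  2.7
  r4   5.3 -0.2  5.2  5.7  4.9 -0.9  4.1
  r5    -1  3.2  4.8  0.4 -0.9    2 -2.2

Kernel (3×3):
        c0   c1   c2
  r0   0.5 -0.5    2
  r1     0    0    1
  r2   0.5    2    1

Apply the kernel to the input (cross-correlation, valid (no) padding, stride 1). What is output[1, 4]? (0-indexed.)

25.2

The receptive field on the input at this output position is [0.1 -0.1 4.5 / -1.9 -0.7 2.6 / 2.4 4.8 2.7]. Elementwise product with the kernel and sum: 0.1·0.5 + -0.1·-0.5 + 4.5·2 + 2.6·1 + 2.4·0.5 + 4.8·2 + 2.7·1.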